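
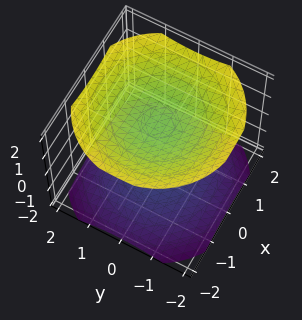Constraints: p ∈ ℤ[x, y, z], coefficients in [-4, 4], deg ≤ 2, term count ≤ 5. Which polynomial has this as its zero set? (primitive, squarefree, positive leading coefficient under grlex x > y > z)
(a) The picture has 2 separate pieces. They look like related sheets of one shape, so recover p as a whole.
(b) deg p = 2. Two separate bowl-shaped sheets opening away from each other; a quadric.
(c) Symmetries: mirror symmetry z ↦ −z ⇒ only even powers of z; the surface is invariant under rotation about z: p = q(x² + y², z).
(d) Against the integer gridlines: no x-intercept at any integer in the box; the surface avoids every integer y-axis point in the box.
(e) Fitting integer coefficients to these (and the overall shape) gives p.

x^2 + y^2 - 2*z^2 + 3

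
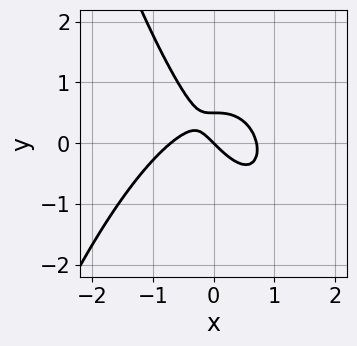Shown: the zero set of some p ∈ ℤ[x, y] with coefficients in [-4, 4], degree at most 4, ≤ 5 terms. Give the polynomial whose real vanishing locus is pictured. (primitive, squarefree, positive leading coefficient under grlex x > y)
(a) The degree is 3 — a generic line meets the curve in up to 3 points.
(b) From the axis intercepts and sections: one y-axis crossing is at y = 0; it crosses the x-axis at the gridline x = 0.
(c) Together with the visible shape, these determine p as stated.

2*x^3 + 2*x*y + 2*y^2 - x - y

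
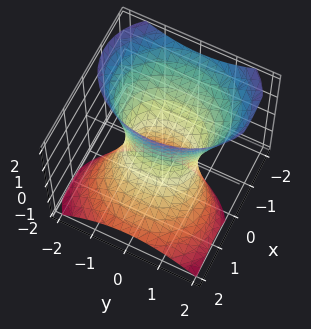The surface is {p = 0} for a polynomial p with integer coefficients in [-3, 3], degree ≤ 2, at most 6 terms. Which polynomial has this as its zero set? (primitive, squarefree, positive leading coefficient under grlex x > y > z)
3*x^2 + 3*x*z + 2*y^2 - z^2 - 2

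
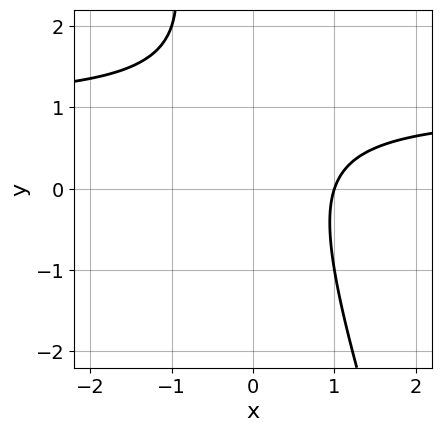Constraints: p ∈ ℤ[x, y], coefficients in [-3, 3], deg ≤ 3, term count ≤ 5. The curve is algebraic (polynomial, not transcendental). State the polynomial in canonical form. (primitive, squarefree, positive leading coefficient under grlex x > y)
3*x*y + y^2 - 3*x - 2*y + 3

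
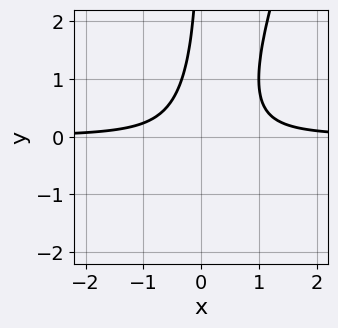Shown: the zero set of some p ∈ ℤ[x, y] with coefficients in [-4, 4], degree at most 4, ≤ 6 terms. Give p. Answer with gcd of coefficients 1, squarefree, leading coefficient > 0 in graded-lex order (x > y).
3*x^2*y - x*y^2 - x*y - 1

(a) deg p = 3. The shape is more complex than any degree-2 curve.
(b) Against the integer gridlines: no x-intercept at any integer in the box; no y-intercept at any integer in the box.
(c) Together with the visible shape, these determine p as stated.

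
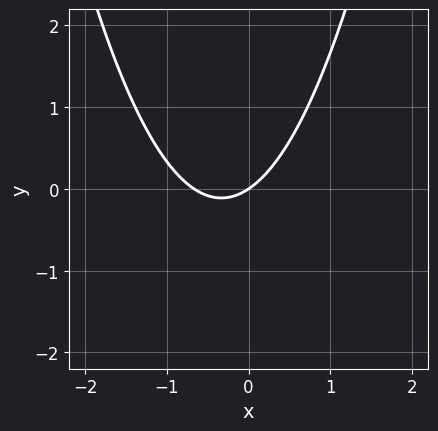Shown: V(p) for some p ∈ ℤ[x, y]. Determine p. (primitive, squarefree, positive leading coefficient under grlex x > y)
3*x^2 + 2*x - 3*y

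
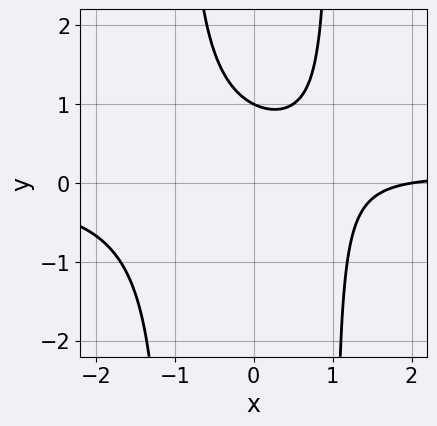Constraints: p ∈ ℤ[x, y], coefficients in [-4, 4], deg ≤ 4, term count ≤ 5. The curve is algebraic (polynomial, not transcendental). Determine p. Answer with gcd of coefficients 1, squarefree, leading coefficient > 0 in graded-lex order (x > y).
2*x^2*y - x - 2*y + 2

First, deg p = 3.
Next, from the axis intercepts and sections: it crosses the x-axis at the gridline x = 2; it crosses the y-axis at the gridline y = 1.
Finally, the integer polynomial consistent with all of this is the stated p.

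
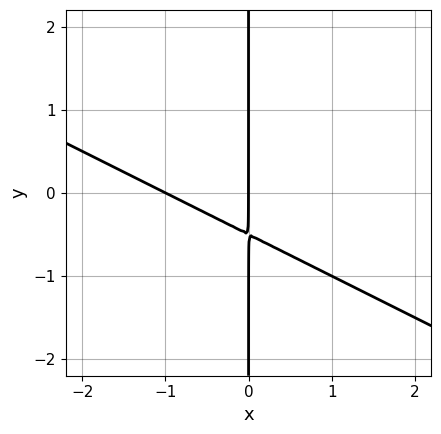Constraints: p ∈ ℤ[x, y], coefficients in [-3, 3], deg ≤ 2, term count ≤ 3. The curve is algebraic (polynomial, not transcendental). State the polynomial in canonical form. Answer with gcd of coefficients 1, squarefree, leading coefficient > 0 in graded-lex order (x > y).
First, the degree is 2 — no degree-1 curve has this shape.
Then, from the visible intercepts: the visible y-axis segment lies entirely on the curve; among the integer gridlines, it crosses the x-axis at x ∈ {-1, 0}.
Finally, assembling these constraints gives the stated polynomial.

x^2 + 2*x*y + x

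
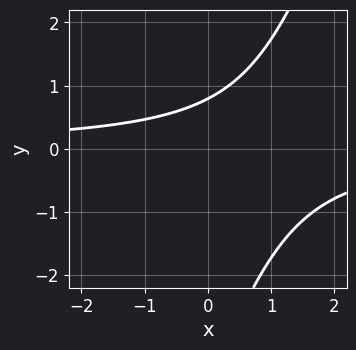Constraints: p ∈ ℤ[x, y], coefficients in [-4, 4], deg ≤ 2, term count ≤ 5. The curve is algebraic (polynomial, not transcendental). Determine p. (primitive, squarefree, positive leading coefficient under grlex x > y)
3*x*y - y^2 - 3*y + 3

Degree: the shape is more complex than any degree-1 curve, so deg p = 2.
Checking where it meets the axes: no x-intercept at any integer in the box.
The integer polynomial consistent with all of this is the stated p.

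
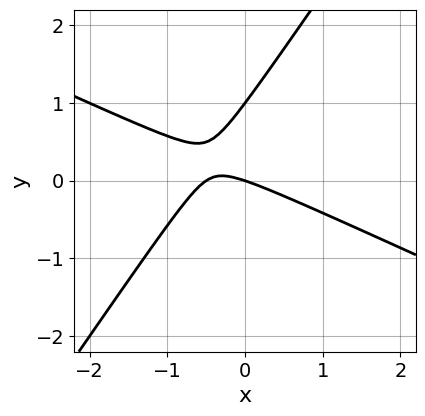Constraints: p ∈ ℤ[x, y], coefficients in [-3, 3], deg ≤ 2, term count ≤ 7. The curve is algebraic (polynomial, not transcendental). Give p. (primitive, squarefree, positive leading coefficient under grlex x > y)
2*x^2 + 3*x*y - 3*y^2 + x + 3*y

1. The degree is 2 — a generic line meets the curve in up to 2 points.
2. From the visible intercepts: one x-axis crossing is at x = 0; the y-axis gridline crossings are at y ∈ {0, 1}.
3. Putting this together gives p.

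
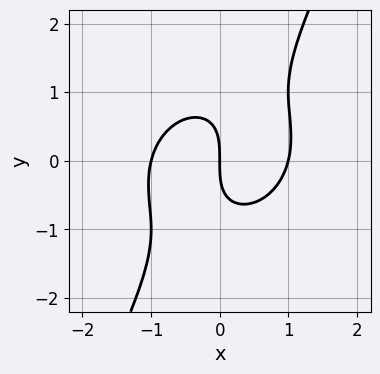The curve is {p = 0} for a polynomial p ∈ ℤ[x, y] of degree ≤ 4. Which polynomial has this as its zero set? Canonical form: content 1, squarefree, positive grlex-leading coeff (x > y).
1. Degree: a generic line meets the curve in up to 3 points, so deg p = 3.
2. Reading off the gridlines: it crosses the y-axis at the gridline y = 0; the x-axis gridline crossings are at x ∈ {-1, 0, 1}.
3. Assembling these constraints gives the stated polynomial.

2*x^3 - x^2*y + 2*x*y^2 - y^3 - 2*x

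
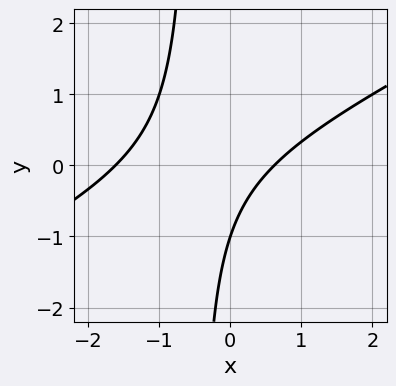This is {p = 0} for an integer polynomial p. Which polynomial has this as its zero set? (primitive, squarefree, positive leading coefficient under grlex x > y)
x^2 - 2*x*y + x - y - 1

(a) The degree is 2 — no degree-1 curve has this shape.
(b) Checking where it meets the axes: it meets the y-axis at y = -1 (among the integer gridlines).
(c) Matching integer coefficients to the picture gives p.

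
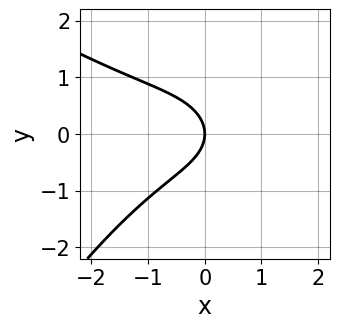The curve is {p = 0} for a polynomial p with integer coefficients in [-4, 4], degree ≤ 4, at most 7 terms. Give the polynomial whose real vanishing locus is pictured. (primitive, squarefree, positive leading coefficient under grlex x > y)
x^3 + x^2*y - x*y^2 + 3*y^2 + 3*x

First, deg p = 3.
Next, from the visible intercepts: it crosses the x-axis at the gridline x = 0; it crosses the y-axis at the gridline y = 0.
Finally, putting this together gives p.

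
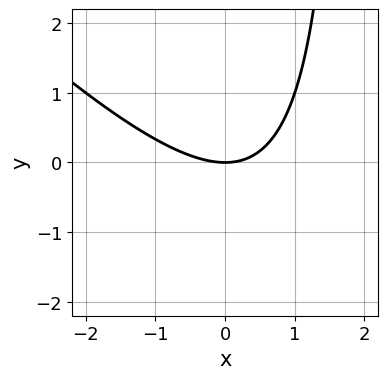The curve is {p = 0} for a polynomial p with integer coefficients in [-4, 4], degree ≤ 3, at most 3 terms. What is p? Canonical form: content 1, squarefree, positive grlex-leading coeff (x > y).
x^2 + x*y - 2*y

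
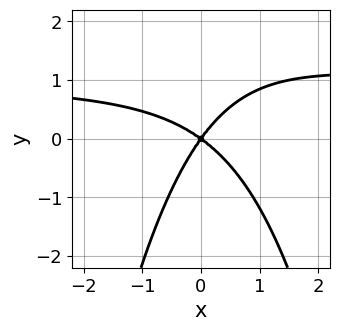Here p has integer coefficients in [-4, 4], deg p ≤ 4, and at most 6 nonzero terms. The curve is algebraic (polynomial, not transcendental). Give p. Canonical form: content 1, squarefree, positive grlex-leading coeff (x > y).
(a) Degree: no degree-2 curve has this shape, so deg p = 3.
(b) From the visible intercepts: it crosses the x-axis at the gridline x = 0; it crosses the y-axis at the gridline y = 0.
(c) These observations pin down the coefficients.

3*x^2*y - 3*x^2 - 2*x*y + 3*y^2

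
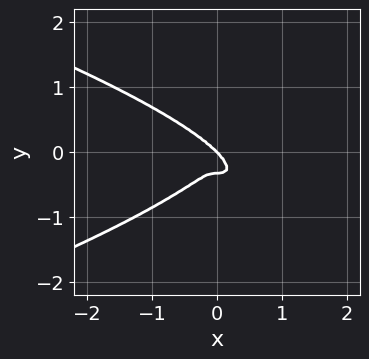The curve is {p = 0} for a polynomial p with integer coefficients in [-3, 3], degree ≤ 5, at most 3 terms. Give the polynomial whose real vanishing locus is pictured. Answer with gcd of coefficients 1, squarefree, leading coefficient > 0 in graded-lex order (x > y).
3*y^4 + x^3 + y^3

(a) Degree: no degree-3 curve has this shape, so deg p = 4.
(b) From the axis intercepts and sections: one y-axis crossing is at y = 0; it crosses the x-axis at the gridline x = 0.
(c) Assembling these constraints gives the stated polynomial.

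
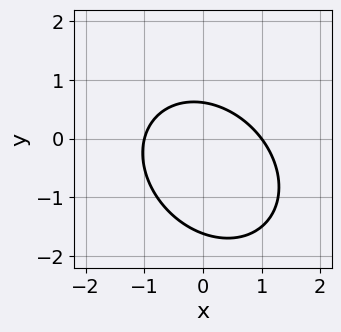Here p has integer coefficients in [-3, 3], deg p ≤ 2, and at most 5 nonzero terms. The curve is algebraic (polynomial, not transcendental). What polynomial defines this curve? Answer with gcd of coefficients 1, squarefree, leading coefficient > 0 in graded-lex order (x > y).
2*x^2 + x*y + 2*y^2 + 2*y - 2

1. deg p = 2. No degree-1 curve has this shape.
2. Observable constraints: the x-axis gridline crossings are at x ∈ {-1, 1}.
3. Assembling these constraints gives the stated polynomial.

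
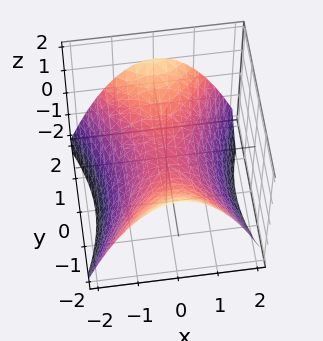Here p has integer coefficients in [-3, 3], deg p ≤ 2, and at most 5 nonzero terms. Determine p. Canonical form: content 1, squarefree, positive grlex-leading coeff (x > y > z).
The degree is 2 — a hyperbolic paraboloid; a quadric.
Symmetries: it's symmetric under y → −y, forcing even powers of y; it's symmetric under x → −x, forcing even powers of x.
From the visible intercepts: one z-axis crossing is at z = 0; it crosses the x-axis at the gridline x = 0.
Assembling these constraints gives the stated polynomial.

2*x^2 - y^2 + 3*z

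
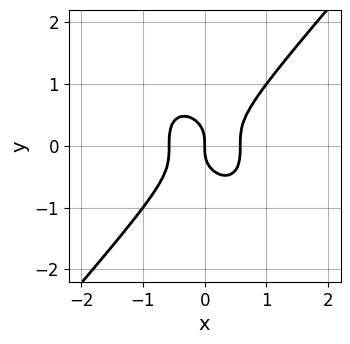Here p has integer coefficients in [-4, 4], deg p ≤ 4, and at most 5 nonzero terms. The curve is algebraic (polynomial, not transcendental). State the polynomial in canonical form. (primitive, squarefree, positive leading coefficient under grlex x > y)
3*x^3 - 2*y^3 - x

1. deg p = 3. No degree-2 curve has this shape.
2. Reading off the gridlines: it meets the x-axis at x = 0 (among the integer gridlines); it crosses the y-axis at the gridline y = 0.
3. Solving for integer coefficients yields p as stated.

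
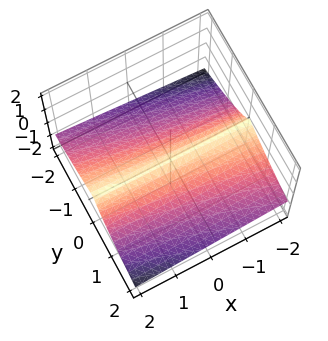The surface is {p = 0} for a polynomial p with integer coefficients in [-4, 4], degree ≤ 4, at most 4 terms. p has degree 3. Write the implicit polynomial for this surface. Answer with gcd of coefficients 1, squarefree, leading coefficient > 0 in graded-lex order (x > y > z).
x*y*z - 3*z^3 - 2*y^2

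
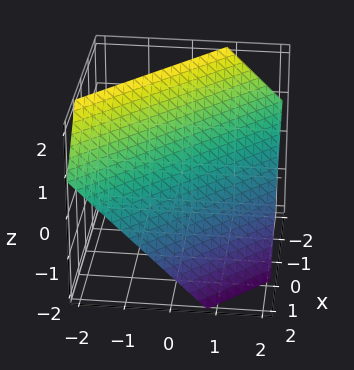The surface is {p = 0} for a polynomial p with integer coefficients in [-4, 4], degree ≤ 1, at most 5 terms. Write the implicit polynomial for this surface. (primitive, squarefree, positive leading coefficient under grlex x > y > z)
1. Degree: every cross-section is a straight line — this is a plane, so deg p = 1.
2. Putting this together gives p.

3*x + 3*y + 3*z - 2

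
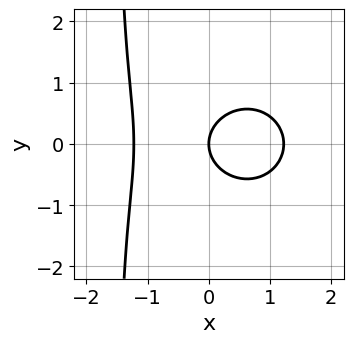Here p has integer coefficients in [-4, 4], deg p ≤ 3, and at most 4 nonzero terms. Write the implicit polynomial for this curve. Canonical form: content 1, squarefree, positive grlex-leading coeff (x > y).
The degree is 3 — a generic line meets the curve in up to 3 points.
Symmetries: it's symmetric under y → −y, forcing even powers of y.
From the visible intercepts: it meets the y-axis at y = 0 (among the integer gridlines); it meets the x-axis at x = 0 (among the integer gridlines).
Putting this together gives p.

2*x^3 + 2*x*y^2 + 3*y^2 - 3*x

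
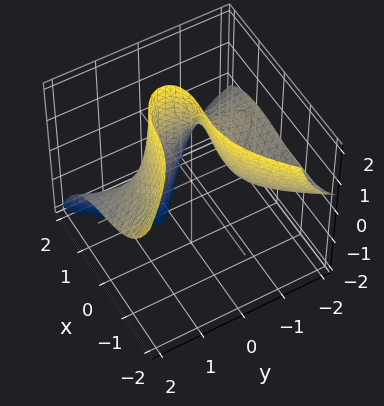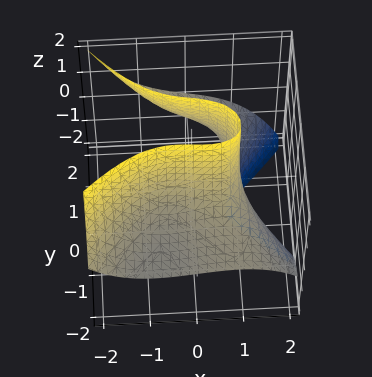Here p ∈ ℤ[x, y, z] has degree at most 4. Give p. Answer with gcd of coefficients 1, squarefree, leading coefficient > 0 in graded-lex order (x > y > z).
x^3 + 2*y^2*z + x*y - y*z - 1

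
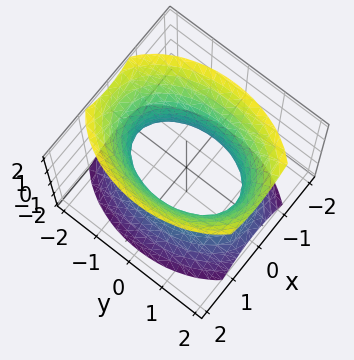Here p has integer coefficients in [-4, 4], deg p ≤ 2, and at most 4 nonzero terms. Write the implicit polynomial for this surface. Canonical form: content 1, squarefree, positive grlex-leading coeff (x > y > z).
2*x^2 + y^2 - z^2 - 2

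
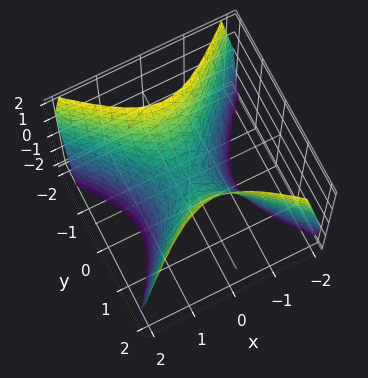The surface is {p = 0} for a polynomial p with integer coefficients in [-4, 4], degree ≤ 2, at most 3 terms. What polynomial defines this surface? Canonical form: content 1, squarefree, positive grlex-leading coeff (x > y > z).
3*x^2 - 3*y^2 + 2*z

First, deg p = 2. A saddle surface; a quadric.
Next, symmetries: the x ↦ −x reflection is a symmetry, so x appears only in even powers; the y ↦ −y reflection is a symmetry, so y appears only in even powers.
Next, observable constraints: it crosses the z-axis at the gridline z = 0; it meets the x-axis at x = 0 (among the integer gridlines); one y-axis crossing is at y = 0.
Finally, putting this together gives p.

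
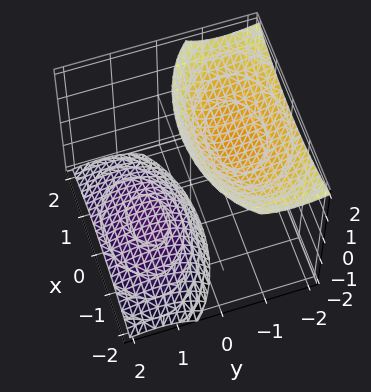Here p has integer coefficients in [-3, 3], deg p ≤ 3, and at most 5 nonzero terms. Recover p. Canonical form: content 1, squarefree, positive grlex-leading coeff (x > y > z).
x^2 + 2*y^2 + 3*y*z - z^2 + 3

(a) I count 2 distinct pieces. Treating them together as one polynomial.
(b) The degree is 2 — no degree-1 surface has this shape.
(c) Reading off the gridlines: the surface avoids every integer y-axis point in the box; it misses every integer gridline on the x-axis.
(d) Solving for integer coefficients yields p as stated.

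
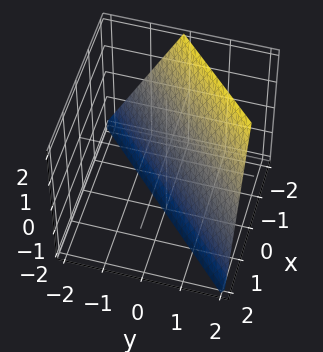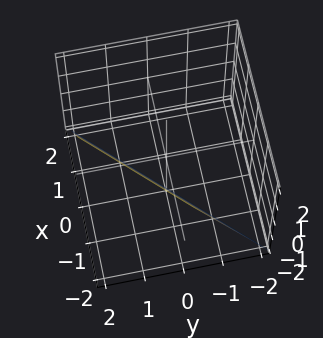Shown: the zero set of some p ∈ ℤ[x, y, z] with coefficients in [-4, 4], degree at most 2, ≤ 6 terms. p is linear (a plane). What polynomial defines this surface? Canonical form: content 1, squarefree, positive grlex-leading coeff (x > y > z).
2*x - 2*y + z + 2

First, degree: every cross-section is a straight line — this is a plane, so deg p = 1.
Next, reading off the gridlines: it meets the y-axis at y = 1 (among the integer gridlines); it crosses the x-axis at the gridline x = -1; one z-axis crossing is at z = -2.
Finally, solving for integer coefficients yields p as stated.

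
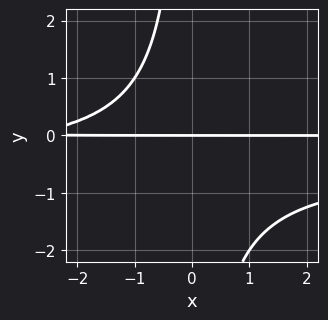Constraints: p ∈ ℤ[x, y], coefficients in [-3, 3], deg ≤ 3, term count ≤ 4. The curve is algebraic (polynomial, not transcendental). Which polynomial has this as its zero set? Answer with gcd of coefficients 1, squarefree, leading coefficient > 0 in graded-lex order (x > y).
1. The degree is 3 — no degree-2 curve has this shape.
2. From the visible intercepts: every point of the x-axis in the box is on the curve; it meets the y-axis at y = 0 (among the integer gridlines).
3. Together with the visible shape, these determine p as stated.

2*x*y^2 + x*y + 3*y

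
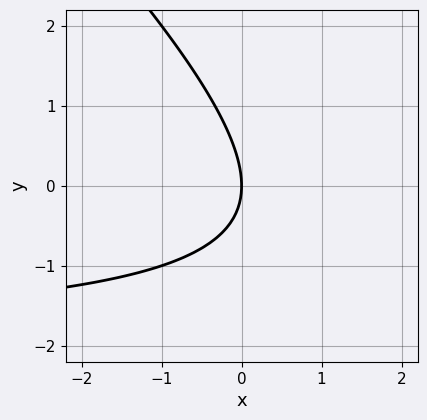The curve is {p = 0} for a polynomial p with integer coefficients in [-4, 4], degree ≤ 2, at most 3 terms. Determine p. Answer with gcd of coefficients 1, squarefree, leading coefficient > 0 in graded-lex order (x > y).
x*y + y^2 + 2*x

(a) Degree: a generic line meets the curve in up to 2 points, so deg p = 2.
(b) From the visible intercepts: one y-axis crossing is at y = 0; one x-axis crossing is at x = 0.
(c) Fitting integer coefficients to these (and the overall shape) gives p.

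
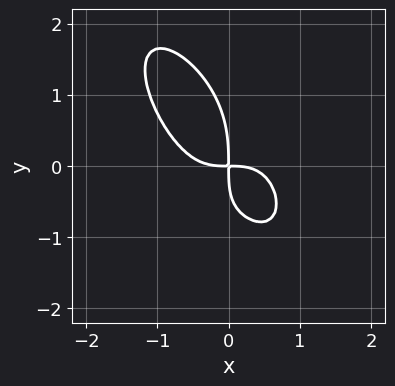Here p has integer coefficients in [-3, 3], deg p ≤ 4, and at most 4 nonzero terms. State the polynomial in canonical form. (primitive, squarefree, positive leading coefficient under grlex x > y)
3*x^4 + y^4 + 2*x*y^2 + 3*x*y

First, degree: the shape is more complex than any degree-3 curve, so deg p = 4.
Finally, putting this together gives p.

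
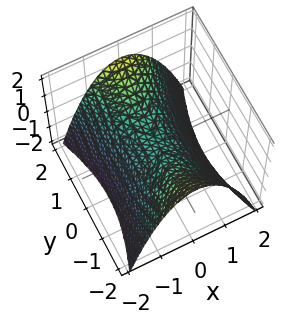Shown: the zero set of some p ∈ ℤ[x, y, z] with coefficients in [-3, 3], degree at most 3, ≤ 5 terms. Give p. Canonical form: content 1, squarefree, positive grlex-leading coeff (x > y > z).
3*x^2 - y^2 + 3*z

First, degree: a saddle surface; a quadric, so deg p = 2.
Next, symmetries: it's symmetric under y → −y, forcing even powers of y; mirror symmetry x ↦ −x ⇒ only even powers of x.
Then, from the axis intercepts and sections: one y-axis crossing is at y = 0; it meets the z-axis at z = 0 (among the integer gridlines); one x-axis crossing is at x = 0.
Finally, assembling these constraints gives the stated polynomial.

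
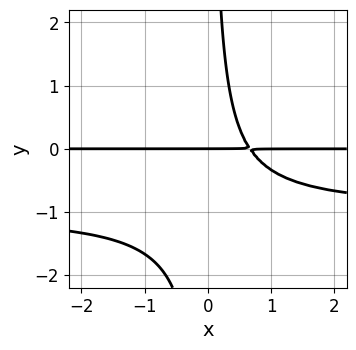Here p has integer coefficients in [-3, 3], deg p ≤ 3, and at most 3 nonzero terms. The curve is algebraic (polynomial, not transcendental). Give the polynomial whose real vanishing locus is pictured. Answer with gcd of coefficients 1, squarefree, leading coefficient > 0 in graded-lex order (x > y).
3*x*y^2 + 3*x*y - 2*y

(a) Degree: the shape is more complex than any degree-2 curve, so deg p = 3.
(b) Observable constraints: the visible x-axis segment lies entirely on the curve; it meets the y-axis at y = 0 (among the integer gridlines).
(c) Assembling these constraints gives the stated polynomial.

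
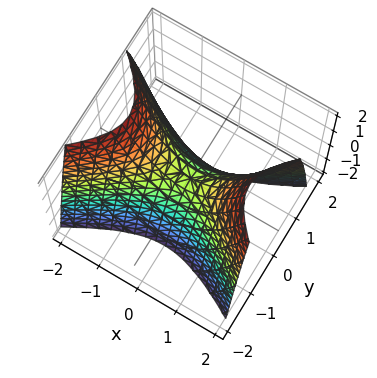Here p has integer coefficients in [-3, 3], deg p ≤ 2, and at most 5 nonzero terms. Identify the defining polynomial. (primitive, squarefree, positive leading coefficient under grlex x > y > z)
x^2 - 2*y^2 - z

1. Degree: a hyperbolic paraboloid; a quadric, so deg p = 2.
2. Symmetries: mirror symmetry y ↦ −y ⇒ only even powers of y; it's symmetric under x → −x, forcing even powers of x.
3. Reading off the gridlines: it crosses the y-axis at the gridline y = 0; it crosses the x-axis at the gridline x = 0; it crosses the z-axis at the gridline z = 0.
4. These observations pin down the coefficients.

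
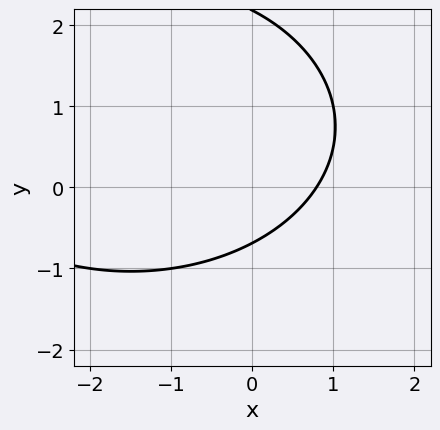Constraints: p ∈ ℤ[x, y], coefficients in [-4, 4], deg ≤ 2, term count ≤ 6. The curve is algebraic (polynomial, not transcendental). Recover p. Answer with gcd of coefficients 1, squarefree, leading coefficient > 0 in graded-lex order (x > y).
x^2 + 2*y^2 + 3*x - 3*y - 3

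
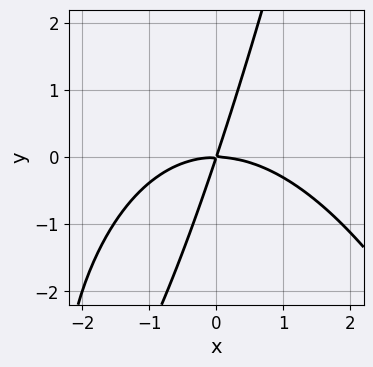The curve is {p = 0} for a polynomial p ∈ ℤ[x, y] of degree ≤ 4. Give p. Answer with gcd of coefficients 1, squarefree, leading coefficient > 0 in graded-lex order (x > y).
1. The degree is 3 — no degree-2 curve has this shape.
2. Checking where it meets the axes: it crosses the x-axis at the gridline x = 0; one y-axis crossing is at y = 0.
3. Solving for integer coefficients yields p as stated.

x^3 + 3*x*y - y^2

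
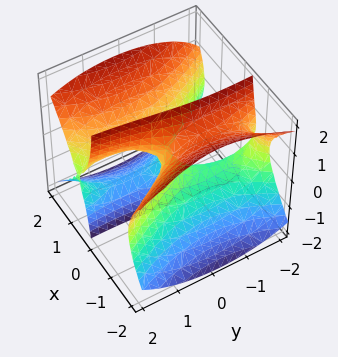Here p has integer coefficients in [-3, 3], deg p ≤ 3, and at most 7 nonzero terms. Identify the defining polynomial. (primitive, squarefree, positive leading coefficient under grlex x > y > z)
2*x^3 - x*y^2 - 2*x*z^2 + y - z

Degree: no degree-2 surface has this shape, so deg p = 3.
Checking where it meets the axes: it crosses the z-axis at the gridline z = 0; it meets the y-axis at y = 0 (among the integer gridlines); it meets the x-axis at x = 0 (among the integer gridlines).
These observations pin down the coefficients.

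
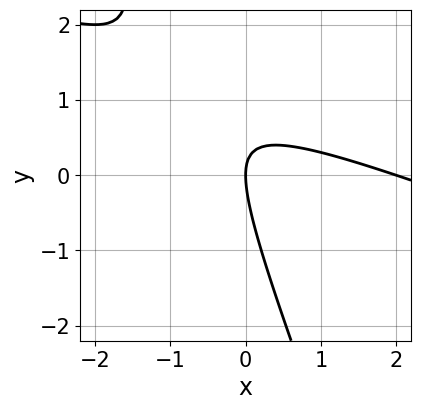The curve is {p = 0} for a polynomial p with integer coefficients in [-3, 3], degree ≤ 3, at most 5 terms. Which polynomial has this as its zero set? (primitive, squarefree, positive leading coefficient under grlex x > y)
x^2 + 3*x*y + y^2 - 2*x

First, deg p = 2. A generic line meets the curve in up to 2 points.
Next, from the visible intercepts: it meets the y-axis at y = 0 (among the integer gridlines); the x-axis gridline crossings are at x ∈ {0, 2}.
Finally, matching integer coefficients to the picture gives p.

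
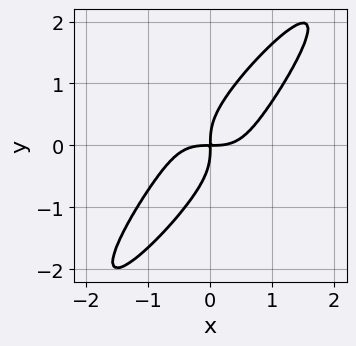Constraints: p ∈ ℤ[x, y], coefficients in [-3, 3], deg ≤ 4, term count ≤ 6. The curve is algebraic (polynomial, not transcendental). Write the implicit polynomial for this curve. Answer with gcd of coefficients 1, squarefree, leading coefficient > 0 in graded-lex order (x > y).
Degree: no degree-3 curve has this shape, so deg p = 4.
Solving for integer coefficients yields p as stated.

2*x^4 - 3*x*y^3 + 2*y^4 - 2*x*y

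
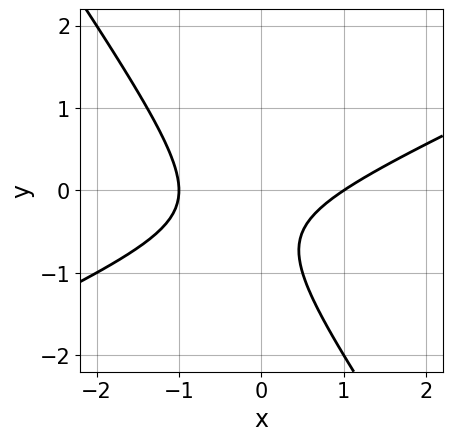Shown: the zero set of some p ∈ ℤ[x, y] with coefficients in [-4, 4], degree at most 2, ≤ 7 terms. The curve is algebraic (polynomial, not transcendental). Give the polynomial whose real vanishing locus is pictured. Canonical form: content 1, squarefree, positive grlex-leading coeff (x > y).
2*x^2 - 3*x*y - 3*y^2 - 3*y - 2

First, degree: no degree-1 curve has this shape, so deg p = 2.
Then, checking where it meets the axes: no y-intercept at any integer in the box; among the integer gridlines, it crosses the x-axis at x ∈ {-1, 1}.
Finally, the integer polynomial consistent with all of this is the stated p.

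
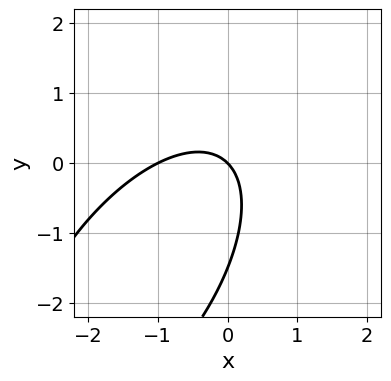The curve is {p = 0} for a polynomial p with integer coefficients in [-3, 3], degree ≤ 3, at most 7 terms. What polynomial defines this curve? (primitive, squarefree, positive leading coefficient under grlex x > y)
3*x^2 - 3*x*y + 2*y^2 + 3*x + 3*y

(a) deg p = 2. No degree-1 curve has this shape.
(b) Against the integer gridlines: it crosses the y-axis at the gridline y = 0; among the integer gridlines, it crosses the x-axis at x ∈ {-1, 0}.
(c) Putting this together gives p.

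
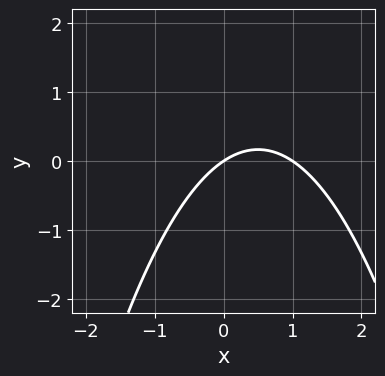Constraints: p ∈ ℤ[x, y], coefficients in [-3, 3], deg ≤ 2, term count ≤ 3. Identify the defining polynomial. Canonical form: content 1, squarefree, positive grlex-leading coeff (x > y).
deg p = 2.
From the axis intercepts and sections: the x-axis gridline crossings are at x ∈ {0, 1}; it meets the y-axis at y = 0 (among the integer gridlines).
Fitting integer coefficients to these (and the overall shape) gives p.

2*x^2 - 2*x + 3*y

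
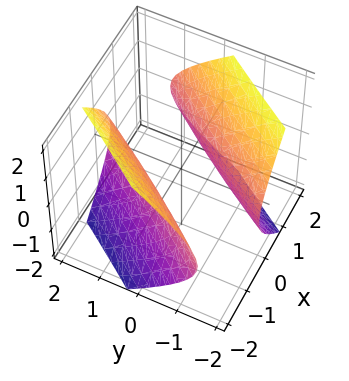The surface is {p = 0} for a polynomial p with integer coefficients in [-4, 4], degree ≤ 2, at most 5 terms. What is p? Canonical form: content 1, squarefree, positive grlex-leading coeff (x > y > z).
2*x^2 - 3*x*y + y^2 - 2*z^2 - 2

First, the picture has 2 separate pieces. They look like related sheets of one shape, so recover p as a whole.
Then, the degree is 2 — the shape is more complex than any degree-1 surface.
Next, reading off the gridlines: the surface avoids every integer z-axis point in the box; the x-axis gridline crossings are at x ∈ {-1, 1}.
Finally, these observations pin down the coefficients.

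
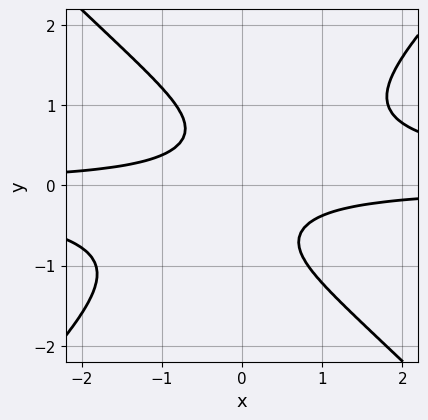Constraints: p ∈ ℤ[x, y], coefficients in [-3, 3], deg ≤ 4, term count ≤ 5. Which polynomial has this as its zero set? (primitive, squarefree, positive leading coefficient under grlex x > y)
2*x^2*y^2 - 2*y^4 - 2*x*y - 1

1. The degree is 4 — the shape is more complex than any degree-3 curve.
2. Observable constraints: it misses every integer gridline on the y-axis; the curve avoids every integer x-axis point in the box.
3. The integer polynomial consistent with all of this is the stated p.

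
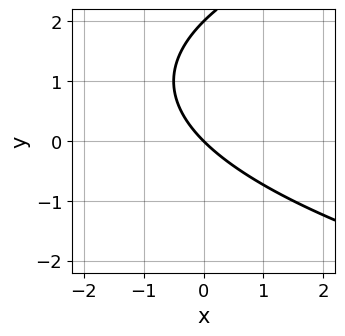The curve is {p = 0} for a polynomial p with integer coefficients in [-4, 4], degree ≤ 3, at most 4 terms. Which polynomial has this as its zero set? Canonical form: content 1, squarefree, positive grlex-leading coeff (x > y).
First, deg p = 2.
Then, from the visible intercepts: the y-axis gridline crossings are at y ∈ {0, 2}; it meets the x-axis at x = 0 (among the integer gridlines).
Finally, putting this together gives p.

y^2 - 2*x - 2*y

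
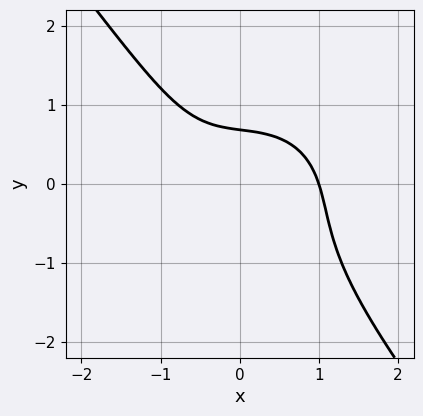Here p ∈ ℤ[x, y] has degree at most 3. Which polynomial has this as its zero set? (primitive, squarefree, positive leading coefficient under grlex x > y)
1. The degree is 3 — the shape is more complex than any degree-2 curve.
2. Reading off the gridlines: it meets the x-axis at x = 1 (among the integer gridlines).
3. Assembling these constraints gives the stated polynomial.

3*x^3 + 2*x*y^2 + 3*y^3 + 3*y - 3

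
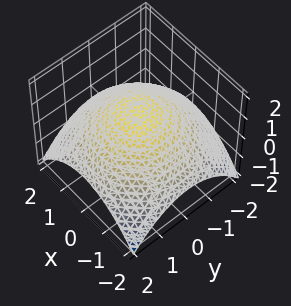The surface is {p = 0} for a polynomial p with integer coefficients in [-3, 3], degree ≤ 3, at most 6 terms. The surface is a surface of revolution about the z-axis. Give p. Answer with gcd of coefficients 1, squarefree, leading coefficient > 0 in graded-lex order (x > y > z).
First, degree: no degree-1 surface has this shape, so deg p = 2.
Next, symmetries: rotational symmetry about the z-axis ⇒ p depends on x, y only through x² + y².
Then, from the visible intercepts: it meets the z-axis at z = 1 (among the integer gridlines); a circular section at z = 0 has radius between 1 and 2.
Finally, together with the visible shape, these determine p as stated.

x^2 + y^2 + 3*z - 3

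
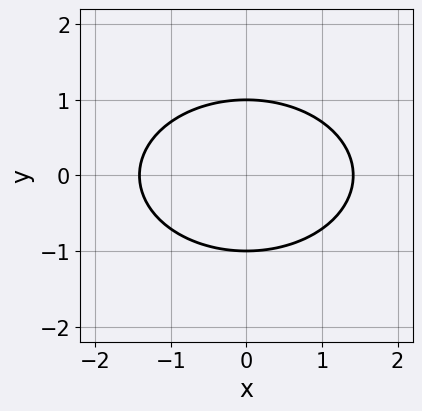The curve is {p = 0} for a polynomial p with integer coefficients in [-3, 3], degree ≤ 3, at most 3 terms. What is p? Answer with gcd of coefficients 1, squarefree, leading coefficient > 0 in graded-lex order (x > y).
x^2 + 2*y^2 - 2

1. The degree is 2 — no degree-1 curve has this shape.
2. Symmetries: it's symmetric under x → −x, forcing even powers of x; it's symmetric under y → −y, forcing even powers of y.
3. Against the integer gridlines: among the integer gridlines, it crosses the y-axis at y ∈ {-1, 1}.
4. These observations pin down the coefficients.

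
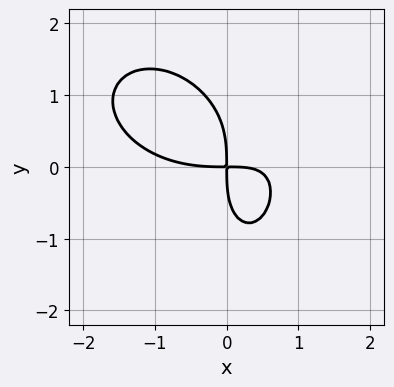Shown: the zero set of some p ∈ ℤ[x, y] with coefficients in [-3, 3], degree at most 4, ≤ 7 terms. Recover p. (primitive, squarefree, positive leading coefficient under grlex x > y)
x^4 + 2*x^2*y^2 + y^4 - 3*x^2*y + 3*x*y

The degree is 4 — no degree-3 curve has this shape.
Putting this together gives p.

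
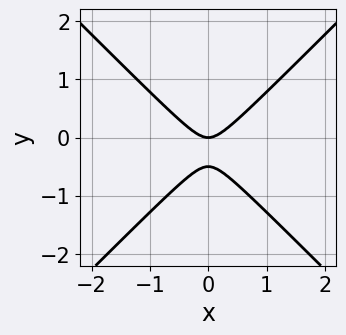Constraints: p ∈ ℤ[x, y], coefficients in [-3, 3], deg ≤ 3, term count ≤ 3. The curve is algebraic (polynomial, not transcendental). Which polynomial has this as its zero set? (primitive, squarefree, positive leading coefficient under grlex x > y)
2*x^2 - 2*y^2 - y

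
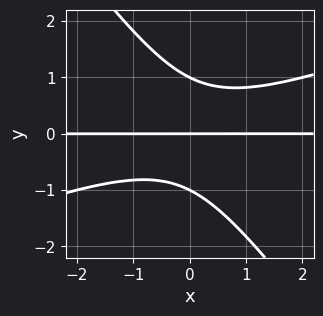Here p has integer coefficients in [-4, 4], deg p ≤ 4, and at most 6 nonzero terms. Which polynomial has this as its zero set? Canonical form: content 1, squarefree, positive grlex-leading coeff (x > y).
x^2*y - 2*x*y^2 - 2*y^3 + 2*y

(a) Degree: the shape is more complex than any degree-2 curve, so deg p = 3.
(b) From the visible intercepts: every point of the x-axis in the box is on the curve; among the integer gridlines, it crosses the y-axis at y ∈ {-1, 0, 1}.
(c) These observations pin down the coefficients.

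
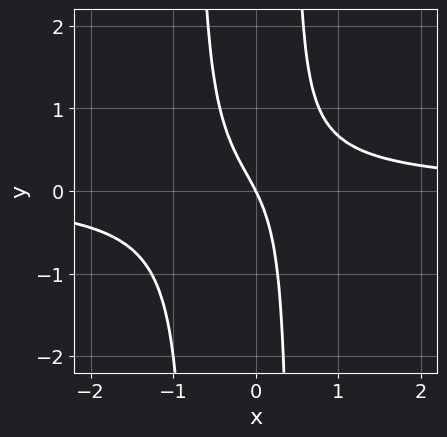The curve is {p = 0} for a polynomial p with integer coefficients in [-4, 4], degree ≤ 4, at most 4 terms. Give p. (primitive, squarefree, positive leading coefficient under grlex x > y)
3*x^2*y + x*y - 2*x - y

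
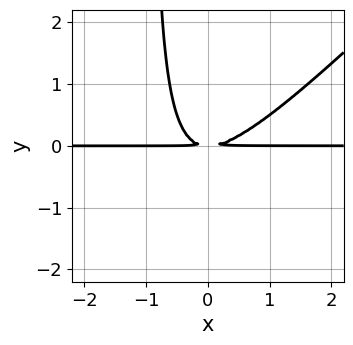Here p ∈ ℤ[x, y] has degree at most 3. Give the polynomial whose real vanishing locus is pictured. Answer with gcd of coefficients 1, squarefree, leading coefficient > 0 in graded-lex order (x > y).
x^2*y - x*y^2 - y^2

1. deg p = 3. A generic line meets the curve in up to 3 points.
2. Reading off the gridlines: every point of the x-axis in the box is on the curve.
3. The integer polynomial consistent with all of this is the stated p.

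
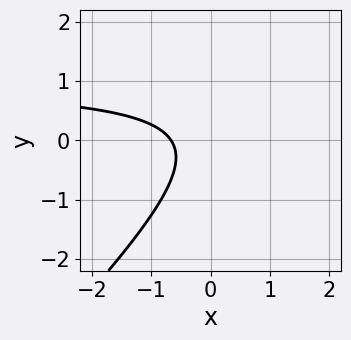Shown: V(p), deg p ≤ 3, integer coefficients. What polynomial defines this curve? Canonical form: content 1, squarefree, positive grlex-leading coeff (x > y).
3*x*y - 3*y^2 - 3*x - 2

First, the degree is 2 — a generic line meets the curve in up to 2 points.
Next, from the axis intercepts and sections: it misses every integer gridline on the y-axis.
Finally, assembling these constraints gives the stated polynomial.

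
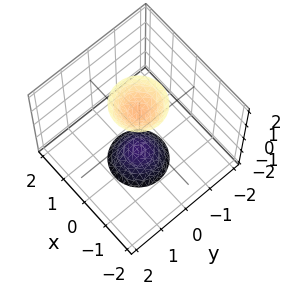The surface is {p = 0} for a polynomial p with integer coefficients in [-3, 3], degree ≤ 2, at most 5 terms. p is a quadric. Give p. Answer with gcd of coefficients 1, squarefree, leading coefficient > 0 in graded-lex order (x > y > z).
First, there are 2 components. Treating them together as one polynomial.
Next, the degree is 2 — two separate bowl-shaped sheets opening away from each other; a quadric.
Next, symmetries: every cross-section ⟂ z is a circle, so x, y appear only via x² + y²; mirror symmetry z ↦ −z ⇒ only even powers of z.
Next, observable constraints: a circular section at z = -2 has radius between 0 and 1; no x-intercept at any integer in the box; no y-intercept at any integer in the box.
Finally, solving for integer coefficients yields p as stated.

3*x^2 + 3*y^2 - z^2 + 2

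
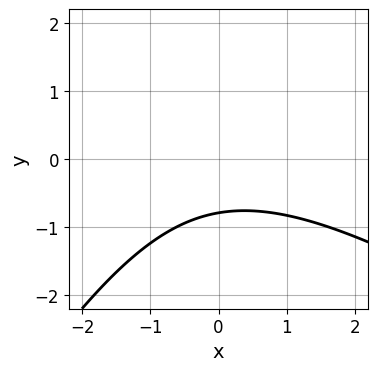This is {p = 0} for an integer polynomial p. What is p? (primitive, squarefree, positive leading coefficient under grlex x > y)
x^2 + x*y - y^2 + 3*y + 3

First, deg p = 2. The shape is more complex than any degree-1 curve.
Next, against the integer gridlines: no x-intercept at any integer in the box.
Finally, together with the visible shape, these determine p as stated.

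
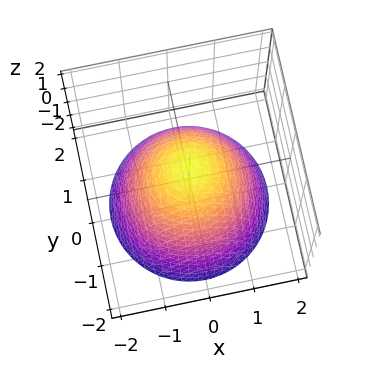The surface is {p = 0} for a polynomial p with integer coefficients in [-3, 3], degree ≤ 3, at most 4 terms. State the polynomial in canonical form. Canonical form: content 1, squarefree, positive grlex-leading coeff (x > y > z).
The degree is 2 — the shape is more complex than any degree-1 surface.
Symmetries: rotational symmetry about the z-axis ⇒ p depends on x, y only through x² + y².
From the axis intercepts and sections: the x-axis gridline crossings are at x ∈ {-1, 1}; a circular section at z = 0 has radius exactly 1; the y-axis gridline crossings are at y ∈ {-1, 1}.
Assembling these constraints gives the stated polynomial. Check: (0, 0, 1) on the z-axis lies on the surface, and p(0, 0, 1) = 0. ✓

x^2 + y^2 + z - 1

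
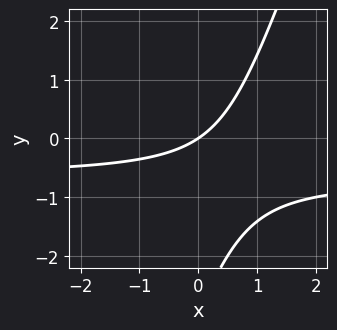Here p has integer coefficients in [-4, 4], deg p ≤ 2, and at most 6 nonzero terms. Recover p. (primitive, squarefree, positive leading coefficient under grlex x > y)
First, degree: the shape is more complex than any degree-1 curve, so deg p = 2.
Next, observable constraints: one x-axis crossing is at x = 0; it crosses the y-axis at the gridline y = 0.
Finally, these observations pin down the coefficients.

3*x*y - y^2 + 2*x - 3*y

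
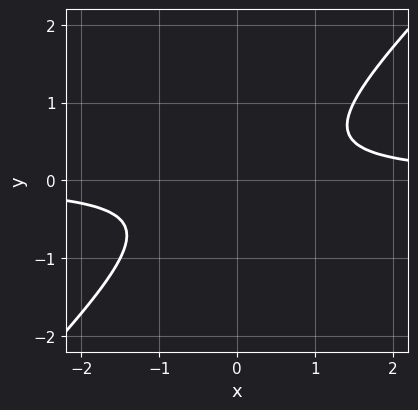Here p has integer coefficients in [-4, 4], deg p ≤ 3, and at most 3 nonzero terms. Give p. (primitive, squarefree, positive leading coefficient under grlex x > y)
2*x*y - 2*y^2 - 1

First, degree: no degree-1 curve has this shape, so deg p = 2.
Next, observable constraints: it misses every integer gridline on the y-axis; it misses every integer gridline on the x-axis.
Finally, solving for integer coefficients yields p as stated.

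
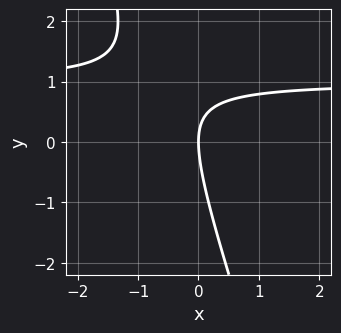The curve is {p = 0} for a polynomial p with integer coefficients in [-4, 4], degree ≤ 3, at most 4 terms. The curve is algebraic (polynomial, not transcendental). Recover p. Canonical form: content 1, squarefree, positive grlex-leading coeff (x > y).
3*x*y + y^2 - 3*x

deg p = 2. A generic line meets the curve in up to 2 points.
Checking where it meets the axes: it crosses the y-axis at the gridline y = 0; one x-axis crossing is at x = 0.
Matching integer coefficients to the picture gives p.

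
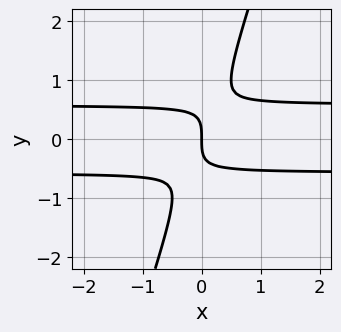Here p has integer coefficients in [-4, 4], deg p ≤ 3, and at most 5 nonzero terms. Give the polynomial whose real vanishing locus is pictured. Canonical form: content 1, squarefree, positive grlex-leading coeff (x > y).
3*x*y^2 - y^3 - x

First, deg p = 3.
Next, observable constraints: it meets the y-axis at y = 0 (among the integer gridlines); one x-axis crossing is at x = 0.
Finally, solving for integer coefficients yields p as stated.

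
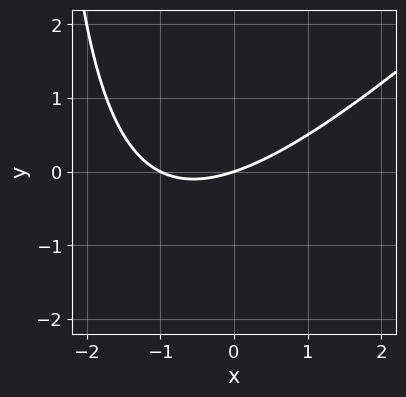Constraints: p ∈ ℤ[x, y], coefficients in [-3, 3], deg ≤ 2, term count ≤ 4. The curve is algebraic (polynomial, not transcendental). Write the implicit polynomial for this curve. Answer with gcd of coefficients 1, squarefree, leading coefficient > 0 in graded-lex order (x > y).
x^2 - x*y + x - 3*y

(a) The degree is 2 — the shape is more complex than any degree-1 curve.
(b) Reading off the gridlines: among the integer gridlines, it crosses the x-axis at x ∈ {-1, 0}; it crosses the y-axis at the gridline y = 0.
(c) Solving for integer coefficients yields p as stated.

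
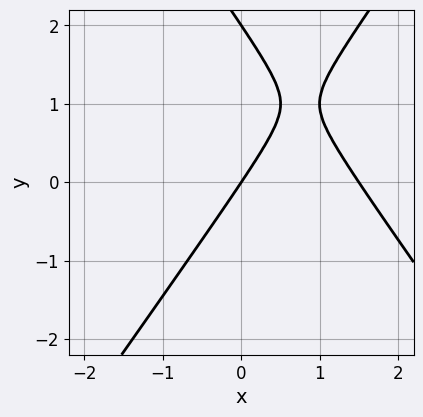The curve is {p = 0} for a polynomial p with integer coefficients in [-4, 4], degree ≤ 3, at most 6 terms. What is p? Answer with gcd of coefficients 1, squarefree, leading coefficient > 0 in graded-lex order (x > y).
deg p = 2.
Observable constraints: among the integer gridlines, it crosses the y-axis at y ∈ {0, 2}; one x-axis crossing is at x = 0.
The integer polynomial consistent with all of this is the stated p.

2*x^2 - y^2 - 3*x + 2*y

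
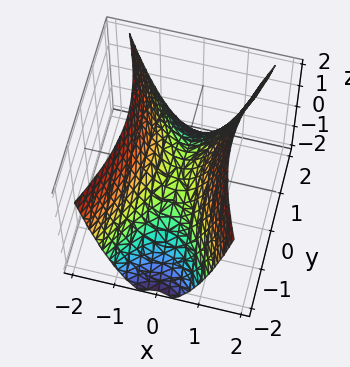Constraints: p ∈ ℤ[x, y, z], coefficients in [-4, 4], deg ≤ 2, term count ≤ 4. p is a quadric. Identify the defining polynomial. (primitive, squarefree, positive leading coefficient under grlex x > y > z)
1. deg p = 2.
2. Symmetries: the y ↦ −y reflection is a symmetry, so y appears only in even powers; the x ↦ −x reflection is a symmetry, so x appears only in even powers.
3. From the axis intercepts and sections: one y-axis crossing is at y = 0; it crosses the x-axis at the gridline x = 0; one z-axis crossing is at z = 0.
4. These observations pin down the coefficients.

3*x^2 - y^2 - 2*z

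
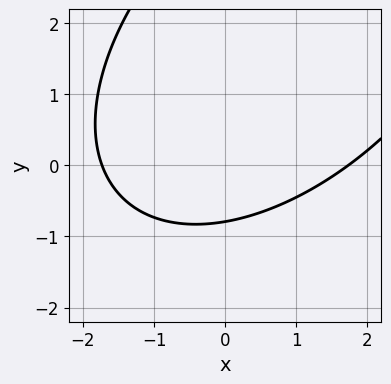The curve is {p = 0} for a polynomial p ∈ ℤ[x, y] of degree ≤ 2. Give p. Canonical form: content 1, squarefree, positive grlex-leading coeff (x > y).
1. deg p = 2. No degree-1 curve has this shape.
2. Solving for integer coefficients yields p as stated.

x^2 - x*y + y^2 - 3*y - 3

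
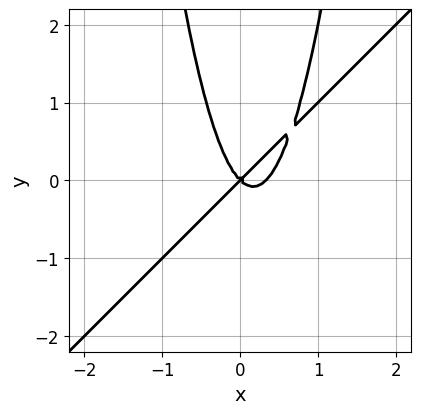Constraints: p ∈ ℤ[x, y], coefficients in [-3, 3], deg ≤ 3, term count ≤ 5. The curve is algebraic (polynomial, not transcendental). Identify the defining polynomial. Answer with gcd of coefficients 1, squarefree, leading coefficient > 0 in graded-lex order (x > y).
(a) The degree is 3 — a generic line meets the curve in up to 3 points.
(b) From the axis intercepts and sections: it crosses the y-axis at the gridline y = 0; one x-axis crossing is at x = 0.
(c) Solving for integer coefficients yields p as stated.

3*x^3 - 3*x^2*y - x^2 + y^2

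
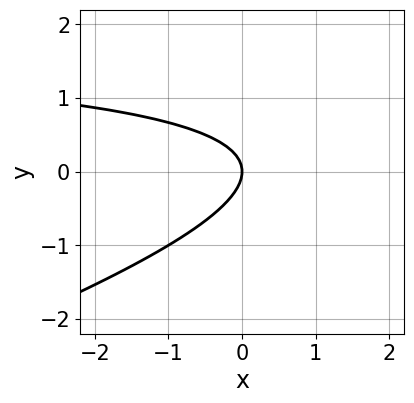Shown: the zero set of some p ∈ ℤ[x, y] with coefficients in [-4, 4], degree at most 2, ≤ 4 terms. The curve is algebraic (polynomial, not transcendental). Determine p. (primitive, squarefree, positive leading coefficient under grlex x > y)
x*y - 3*y^2 - 2*x

(a) deg p = 2. No degree-1 curve has this shape.
(b) Observable constraints: it meets the x-axis at x = 0 (among the integer gridlines); it crosses the y-axis at the gridline y = 0.
(c) Assembling these constraints gives the stated polynomial.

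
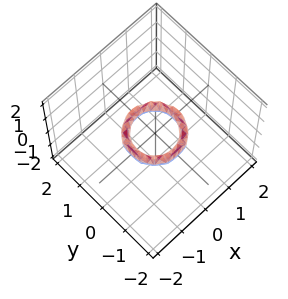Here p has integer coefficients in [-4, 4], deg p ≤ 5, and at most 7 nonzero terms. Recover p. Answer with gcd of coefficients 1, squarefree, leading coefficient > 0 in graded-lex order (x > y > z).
(a) deg p = 4.
(b) Symmetries: rotational symmetry about the z-axis ⇒ p depends on x, y only through x² + y².
(c) Against the integer gridlines: among the integer gridlines, it crosses the x-axis at x ∈ {-1, 1}; among the integer gridlines, it crosses the y-axis at y ∈ {-1, 1}; a circular section at z = 0 has radius between 0 and 1; it misses every integer gridline on the z-axis.
(d) Together with the visible shape, these determine p as stated.

2*x^4 + 4*x^2*y^2 + 2*y^4 - 3*x^2 - 3*y^2 + 2*z^2 + 1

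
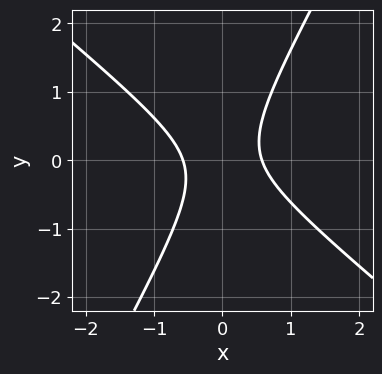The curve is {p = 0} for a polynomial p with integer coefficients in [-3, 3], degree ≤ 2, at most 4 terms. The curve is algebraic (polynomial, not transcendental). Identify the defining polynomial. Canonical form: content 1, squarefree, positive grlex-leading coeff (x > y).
3*x^2 + 2*x*y - 2*y^2 - 1

The degree is 2 — the shape is more complex than any degree-1 curve.
Checking where it meets the axes: it misses every integer gridline on the y-axis.
Putting this together gives p.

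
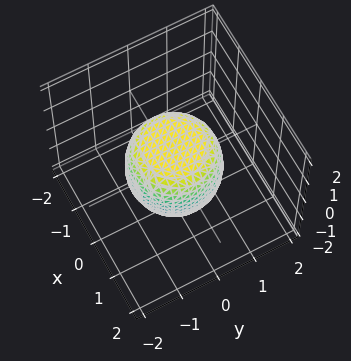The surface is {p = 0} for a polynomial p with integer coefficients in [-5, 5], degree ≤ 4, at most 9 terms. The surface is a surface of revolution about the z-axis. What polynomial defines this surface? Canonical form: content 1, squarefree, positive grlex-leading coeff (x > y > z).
First, degree: no degree-3 surface has this shape, so deg p = 4.
Then, symmetries: rotational symmetry about the z-axis ⇒ p depends on x, y only through x² + y².
Then, from the visible intercepts: a circular section at z = -1 has radius between 0 and 1; among the integer gridlines, it crosses the z-axis at z ∈ {-1, 1}.
Finally, the integer polynomial consistent with all of this is the stated p.

2*x^4 + 4*x^2*y^2 + 2*y^4 - x^2 - y^2 + 2*z^2 - 2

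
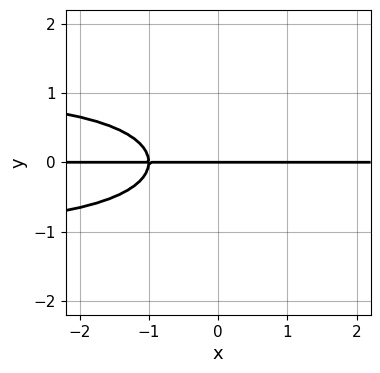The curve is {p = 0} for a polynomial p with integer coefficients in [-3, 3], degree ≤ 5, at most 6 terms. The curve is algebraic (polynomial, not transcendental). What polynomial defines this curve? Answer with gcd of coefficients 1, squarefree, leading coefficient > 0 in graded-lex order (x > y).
2*x*y^3 - 3*y^3 - 3*x*y - 3*y

First, deg p = 4. No degree-3 curve has this shape.
Next, checking where it meets the axes: it meets the y-axis at y = 0 (among the integer gridlines); every point of the x-axis in the box is on the curve.
Finally, fitting integer coefficients to these (and the overall shape) gives p.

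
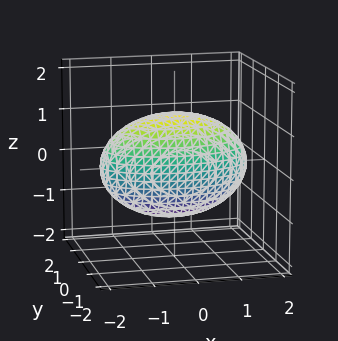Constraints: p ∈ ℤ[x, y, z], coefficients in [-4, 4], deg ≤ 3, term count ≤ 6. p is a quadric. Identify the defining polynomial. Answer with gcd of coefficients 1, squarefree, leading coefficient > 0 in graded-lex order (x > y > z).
x^2 + 3*y^2 + 2*z^2 - 3

1. deg p = 2. A closed, bounded, convex surface; a quadric.
2. Symmetries: mirror symmetry z ↦ −z ⇒ only even powers of z; it's symmetric under x → −x, forcing even powers of x; it's symmetric under y → −y, forcing even powers of y.
3. Reading off the gridlines: the y-axis gridline crossings are at y ∈ {-1, 1}.
4. Assembling these constraints gives the stated polynomial.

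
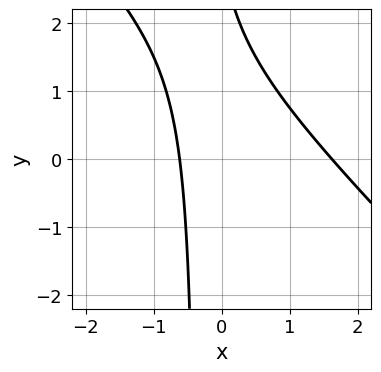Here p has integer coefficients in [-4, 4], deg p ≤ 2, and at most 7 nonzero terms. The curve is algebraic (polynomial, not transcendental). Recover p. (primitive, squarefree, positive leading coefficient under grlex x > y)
3*x^2 + 3*x*y - 3*x + y - 3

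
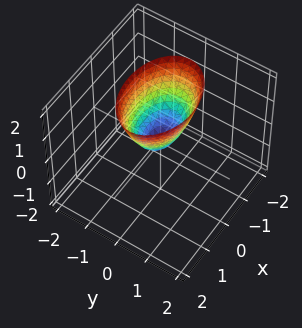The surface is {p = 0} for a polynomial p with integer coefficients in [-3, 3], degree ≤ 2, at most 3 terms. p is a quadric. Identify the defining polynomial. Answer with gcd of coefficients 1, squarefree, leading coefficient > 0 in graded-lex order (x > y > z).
x^2 + 2*y^2 - z

First, deg p = 2. A single bowl opening along one axis; a quadric.
Then, symmetries: the y ↦ −y reflection is a symmetry, so y appears only in even powers; the x ↦ −x reflection is a symmetry, so x appears only in even powers.
Then, against the integer gridlines: one x-axis crossing is at x = 0; it meets the z-axis at z = 0 (among the integer gridlines); it crosses the y-axis at the gridline y = 0.
Finally, matching integer coefficients to the picture gives p.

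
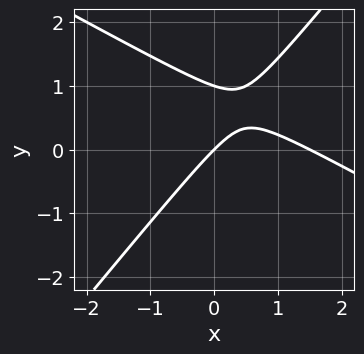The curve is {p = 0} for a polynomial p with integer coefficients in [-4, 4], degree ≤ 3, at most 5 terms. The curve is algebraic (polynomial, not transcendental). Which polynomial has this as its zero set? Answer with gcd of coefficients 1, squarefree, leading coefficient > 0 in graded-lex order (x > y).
2*x^2 + 2*x*y - 3*y^2 - 3*x + 3*y

First, deg p = 2. The shape is more complex than any degree-1 curve.
Next, from the axis intercepts and sections: the y-axis gridline crossings are at y ∈ {0, 1}; one x-axis crossing is at x = 0.
Finally, assembling these constraints gives the stated polynomial.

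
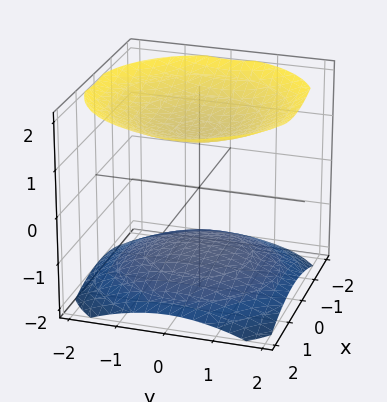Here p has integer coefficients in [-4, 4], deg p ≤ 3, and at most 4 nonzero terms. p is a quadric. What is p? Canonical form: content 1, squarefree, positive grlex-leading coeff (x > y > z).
x^2 + y^2 - 2*z^2 + 3

First, there are 2 components.
Next, degree: two separate bowl-shaped sheets opening away from each other; a quadric, so deg p = 2.
Next, symmetries: mirror symmetry z ↦ −z ⇒ only even powers of z; the z-axis is an axis of rotation, so x and y enter only as x² + y².
Next, from the axis intercepts and sections: no x-intercept at any integer in the box; the surface avoids every integer y-axis point in the box.
Finally, fitting integer coefficients to these (and the overall shape) gives p.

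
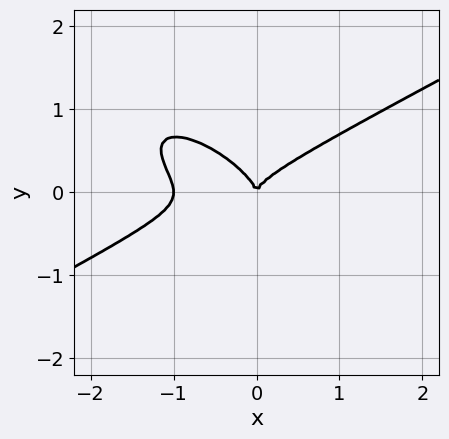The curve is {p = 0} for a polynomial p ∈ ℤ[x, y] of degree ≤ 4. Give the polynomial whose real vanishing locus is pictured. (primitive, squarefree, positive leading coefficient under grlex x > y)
1. deg p = 3. The shape is more complex than any degree-2 curve.
2. Against the integer gridlines: the x-axis gridline crossings are at x ∈ {-1, 0}; it meets the y-axis at y = 0 (among the integer gridlines).
3. Matching integer coefficients to the picture gives p.

x^3 - 2*x*y^2 - 3*y^3 + x^2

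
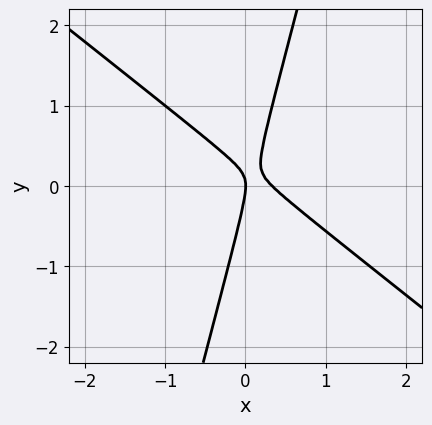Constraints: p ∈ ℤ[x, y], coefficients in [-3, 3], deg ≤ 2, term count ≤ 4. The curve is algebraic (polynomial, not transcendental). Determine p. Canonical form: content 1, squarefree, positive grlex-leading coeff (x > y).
(a) deg p = 2. A generic line meets the curve in up to 2 points.
(b) Against the integer gridlines: one x-axis crossing is at x = 0; one y-axis crossing is at y = 0.
(c) Fitting integer coefficients to these (and the overall shape) gives p.

3*x^2 + 3*x*y - y^2 - x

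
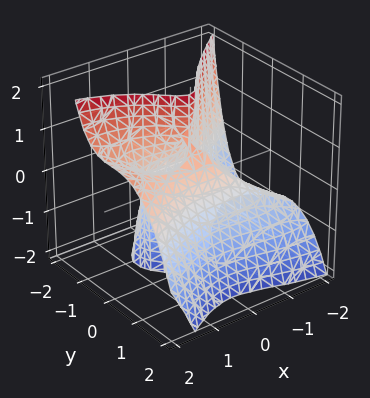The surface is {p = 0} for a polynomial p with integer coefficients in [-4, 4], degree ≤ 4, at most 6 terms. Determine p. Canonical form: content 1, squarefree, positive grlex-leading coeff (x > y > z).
x^3 - 2*x^2*z - 3*y^3 - 2*y*z + 2*y

First, the degree is 3 — no degree-2 surface has this shape.
Then, from the visible intercepts: the visible z-axis segment lies entirely on the surface; it meets the x-axis at x = 0 (among the integer gridlines).
Finally, putting this together gives p.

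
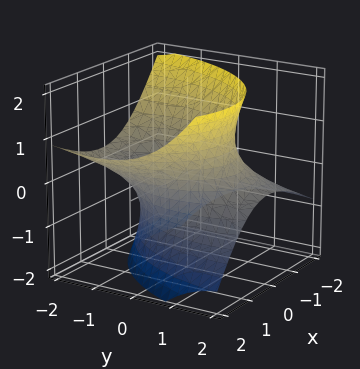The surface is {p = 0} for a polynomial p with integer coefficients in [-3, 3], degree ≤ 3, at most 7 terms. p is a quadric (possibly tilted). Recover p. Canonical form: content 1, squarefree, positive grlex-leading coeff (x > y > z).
2*x^2 - 2*x*z + y^2 + 3*y*z - 2*z^2 - 3

First, deg p = 2. A generic line meets the surface in up to 2 points.
Next, reading off the gridlines: no z-intercept at any integer in the box.
Finally, solving for integer coefficients yields p as stated.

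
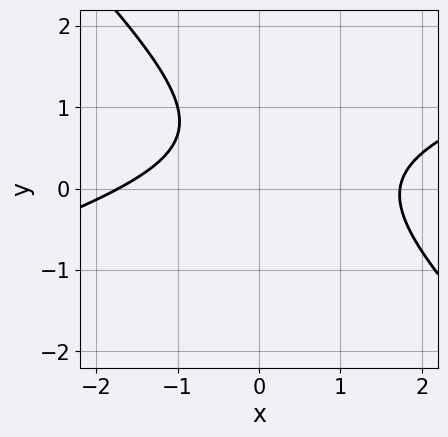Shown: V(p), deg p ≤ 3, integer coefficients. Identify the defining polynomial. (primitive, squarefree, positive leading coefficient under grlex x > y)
deg p = 2.
From the axis intercepts and sections: no y-intercept at any integer in the box.
Fitting integer coefficients to these (and the overall shape) gives p.

x^2 - 2*x*y - 3*y^2 + 3*y - 3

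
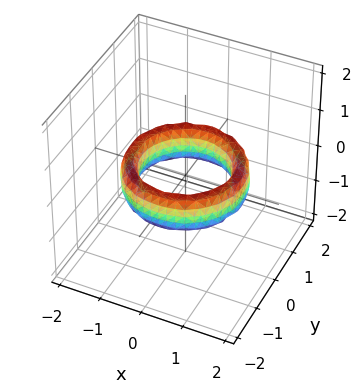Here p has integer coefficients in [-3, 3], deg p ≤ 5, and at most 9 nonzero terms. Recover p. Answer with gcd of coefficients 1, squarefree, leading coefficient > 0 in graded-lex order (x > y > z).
x^4 + 2*x^2*y^2 + y^4 - 3*x^2 - 3*y^2 + z^2 + 2

First, degree: a generic line meets the surface in up to 4 points, so deg p = 4.
Next, symmetries: every cross-section ⟂ z is a circle, so x, y appear only via x² + y².
Next, reading off the gridlines: a circular section at z = 0 has radius exactly 1; it misses every integer gridline on the z-axis; the x-axis gridline crossings are at x ∈ {-1, 1}; the y-axis gridline crossings are at y ∈ {-1, 1}.
Finally, fitting integer coefficients to these (and the overall shape) gives p.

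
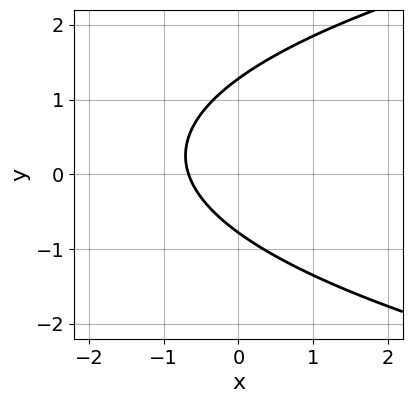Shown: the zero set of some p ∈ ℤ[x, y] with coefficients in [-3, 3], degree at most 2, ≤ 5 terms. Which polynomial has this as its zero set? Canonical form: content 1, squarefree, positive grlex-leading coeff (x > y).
1. deg p = 2. The shape is more complex than any degree-1 curve.
2. Putting this together gives p.

2*y^2 - 3*x - y - 2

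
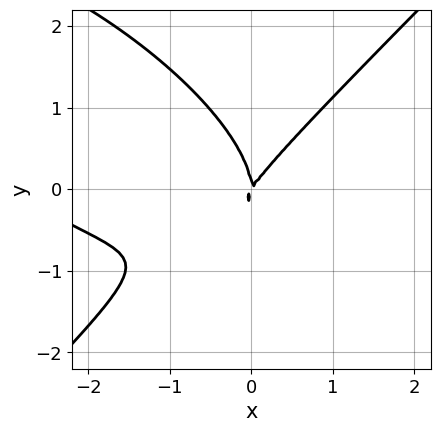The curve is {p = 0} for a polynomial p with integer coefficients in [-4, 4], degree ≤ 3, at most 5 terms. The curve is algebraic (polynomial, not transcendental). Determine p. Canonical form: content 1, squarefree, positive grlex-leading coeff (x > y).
(a) The degree is 3 — no degree-2 curve has this shape.
(b) Against the integer gridlines: it crosses the x-axis at the gridline x = 0; it meets the y-axis at y = 0 (among the integer gridlines).
(c) Putting this together gives p.

x^3 + x^2*y - 2*y^3 + 3*x^2 - 2*x*y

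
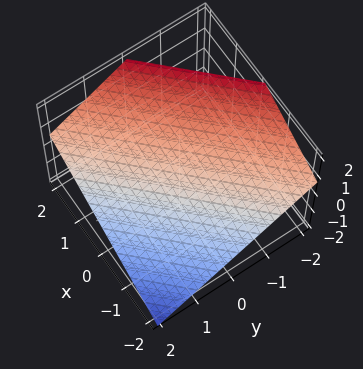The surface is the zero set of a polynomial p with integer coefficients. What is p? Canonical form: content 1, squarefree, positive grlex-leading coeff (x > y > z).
2*x - 2*y - 3*z + 2

First, degree: every cross-section is a straight line — this is a plane, so deg p = 1.
Next, reading off the gridlines: it meets the x-axis at x = -1 (among the integer gridlines); it crosses the y-axis at the gridline y = 1.
Finally, these observations pin down the coefficients.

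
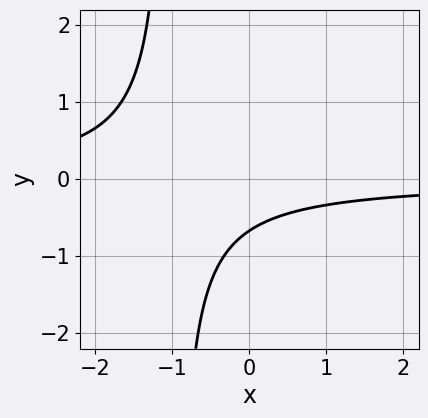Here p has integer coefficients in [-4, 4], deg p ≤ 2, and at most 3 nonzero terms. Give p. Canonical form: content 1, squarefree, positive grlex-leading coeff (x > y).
1. Degree: the shape is more complex than any degree-1 curve, so deg p = 2.
2. Reading off the gridlines: no x-intercept at any integer in the box.
3. Fitting integer coefficients to these (and the overall shape) gives p.

3*x*y + 3*y + 2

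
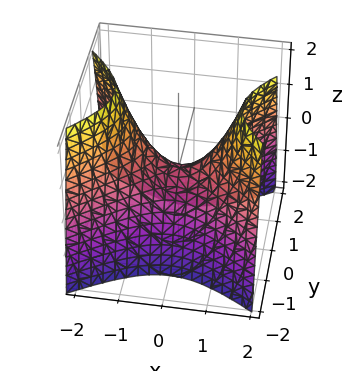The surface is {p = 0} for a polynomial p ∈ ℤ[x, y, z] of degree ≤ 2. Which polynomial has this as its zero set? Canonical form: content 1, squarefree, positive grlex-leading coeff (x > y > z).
2*x^2 - 3*y^2 - 2*z

Degree: a saddle surface; a quadric, so deg p = 2.
Symmetries: the y ↦ −y reflection is a symmetry, so y appears only in even powers; mirror symmetry x ↦ −x ⇒ only even powers of x.
From the axis intercepts and sections: it meets the y-axis at y = 0 (among the integer gridlines); it meets the z-axis at z = 0 (among the integer gridlines); it crosses the x-axis at the gridline x = 0.
Matching integer coefficients to the picture gives p.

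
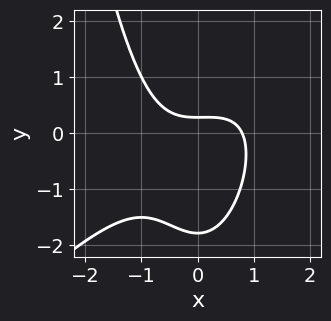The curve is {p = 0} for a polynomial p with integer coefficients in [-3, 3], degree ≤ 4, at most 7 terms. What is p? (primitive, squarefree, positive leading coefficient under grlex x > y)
(a) Degree: the shape is more complex than any degree-2 curve, so deg p = 3.
(b) Matching integer coefficients to the picture gives p.

2*x^3 - 2*x^2*y + 2*y^2 + 3*y - 1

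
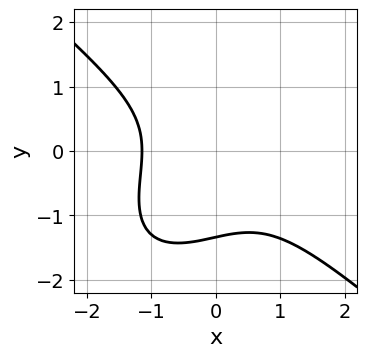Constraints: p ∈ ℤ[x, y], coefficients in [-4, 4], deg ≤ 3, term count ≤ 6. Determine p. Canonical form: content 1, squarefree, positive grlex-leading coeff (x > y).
(a) Degree: the shape is more complex than any degree-2 curve, so deg p = 3.
(b) The integer polynomial consistent with all of this is the stated p.

2*x^3 - x*y^2 + 2*y^3 + y^2 + 3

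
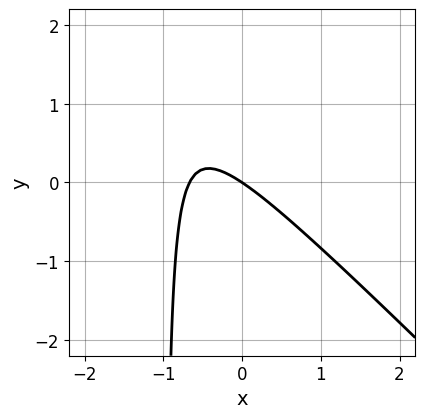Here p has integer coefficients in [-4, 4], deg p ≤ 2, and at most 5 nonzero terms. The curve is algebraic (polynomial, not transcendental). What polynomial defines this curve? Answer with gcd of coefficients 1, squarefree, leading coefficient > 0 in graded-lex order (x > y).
3*x^2 + 3*x*y + 2*x + 3*y

(a) deg p = 2.
(b) Against the integer gridlines: one y-axis crossing is at y = 0; one x-axis crossing is at x = 0.
(c) The integer polynomial consistent with all of this is the stated p.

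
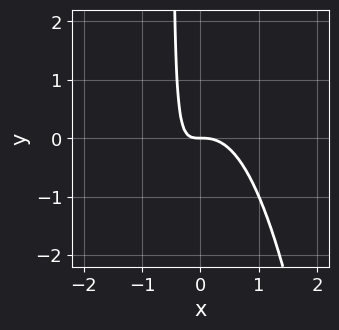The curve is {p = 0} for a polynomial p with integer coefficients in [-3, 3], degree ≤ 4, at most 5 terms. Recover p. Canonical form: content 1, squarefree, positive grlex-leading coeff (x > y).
3*x^3 + 2*x*y + y

(a) Degree: no degree-2 curve has this shape, so deg p = 3.
(b) Observable constraints: it crosses the y-axis at the gridline y = 0; it meets the x-axis at x = 0 (among the integer gridlines).
(c) Matching integer coefficients to the picture gives p.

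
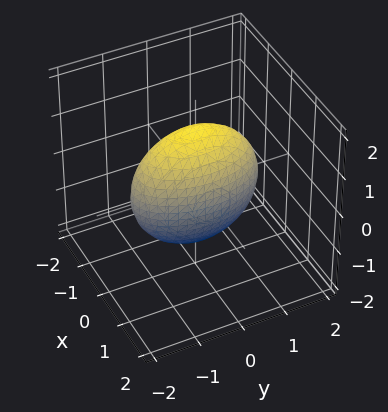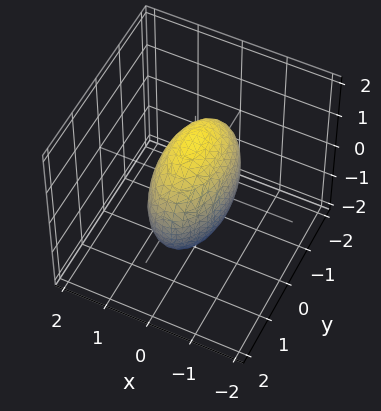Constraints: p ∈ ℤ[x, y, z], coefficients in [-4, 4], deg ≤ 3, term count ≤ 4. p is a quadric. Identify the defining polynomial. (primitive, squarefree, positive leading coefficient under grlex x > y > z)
3*x^2 + y^2 + z^2 - 2

deg p = 2.
Symmetries: it's symmetric under z → −z, forcing even powers of z; it's symmetric under y → −y, forcing even powers of y; the x ↦ −x reflection is a symmetry, so x appears only in even powers.
Fitting integer coefficients to these (and the overall shape) gives p.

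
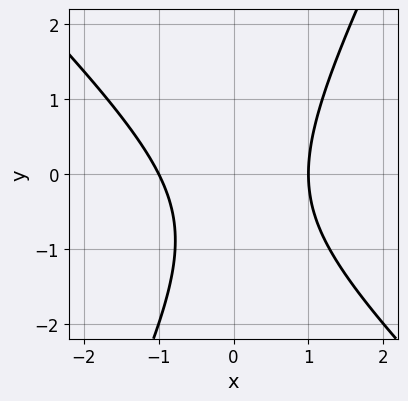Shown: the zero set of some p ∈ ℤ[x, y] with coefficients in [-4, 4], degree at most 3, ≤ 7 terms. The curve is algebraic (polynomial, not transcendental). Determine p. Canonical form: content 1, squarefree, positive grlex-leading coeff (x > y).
First, degree: a generic line meets the curve in up to 2 points, so deg p = 2.
Then, reading off the gridlines: it misses every integer gridline on the y-axis; among the integer gridlines, it crosses the x-axis at x ∈ {-1, 1}.
Finally, matching integer coefficients to the picture gives p.

2*x^2 + x*y - y^2 - y - 2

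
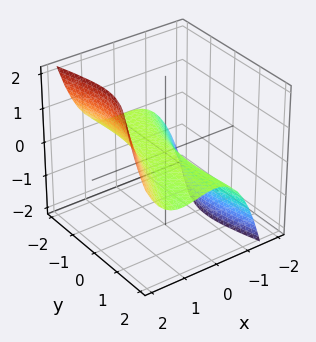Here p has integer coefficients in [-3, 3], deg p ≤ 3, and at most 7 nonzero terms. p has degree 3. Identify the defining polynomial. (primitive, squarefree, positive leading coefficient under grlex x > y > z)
2*x^3 - x^2*y - y^2*z - x^2 - 2*z

deg p = 3. A generic line meets the surface in up to 3 points.
Checking where it meets the axes: it crosses the x-axis at the gridline x = 0; one z-axis crossing is at z = 0; every point of the y-axis in the box is on the surface.
Matching integer coefficients to the picture gives p.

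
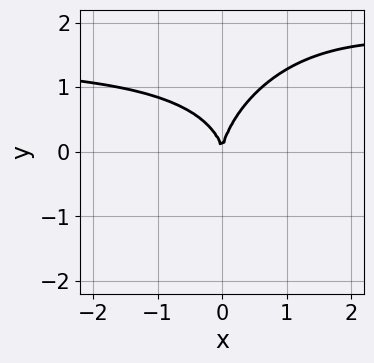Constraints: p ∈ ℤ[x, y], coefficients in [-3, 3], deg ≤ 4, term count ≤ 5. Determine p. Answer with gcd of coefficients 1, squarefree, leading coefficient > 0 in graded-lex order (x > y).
First, deg p = 3. The shape is more complex than any degree-2 curve.
Then, from the visible intercepts: it meets the y-axis at y = 0 (among the integer gridlines); it meets the x-axis at x = 0 (among the integer gridlines).
Finally, together with the visible shape, these determine p as stated.

2*x^2*y - x*y^2 + y^3 - 3*x^2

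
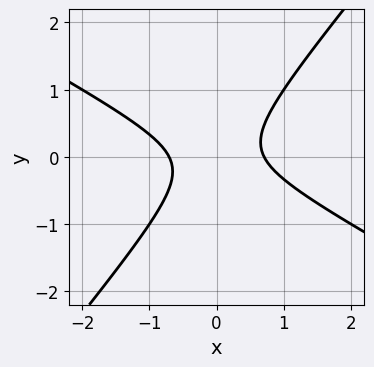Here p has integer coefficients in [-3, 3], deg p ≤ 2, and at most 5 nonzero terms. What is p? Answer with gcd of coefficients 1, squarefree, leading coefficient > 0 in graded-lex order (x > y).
1. deg p = 2. The shape is more complex than any degree-1 curve.
2. Against the integer gridlines: no y-intercept at any integer in the box.
3. Fitting integer coefficients to these (and the overall shape) gives p.

2*x^2 + 2*x*y - 3*y^2 - 1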